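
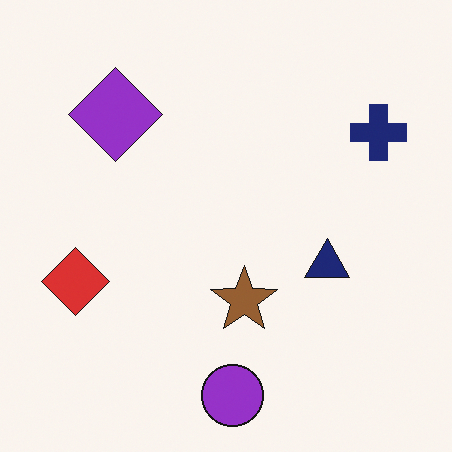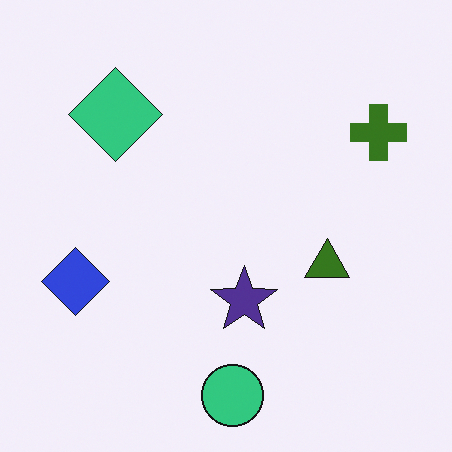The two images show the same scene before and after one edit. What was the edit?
The second image is the first hue-shifted by a large amount.

Every shape's color has rotated by the same amount around the hue wheel — a uniform hue shift.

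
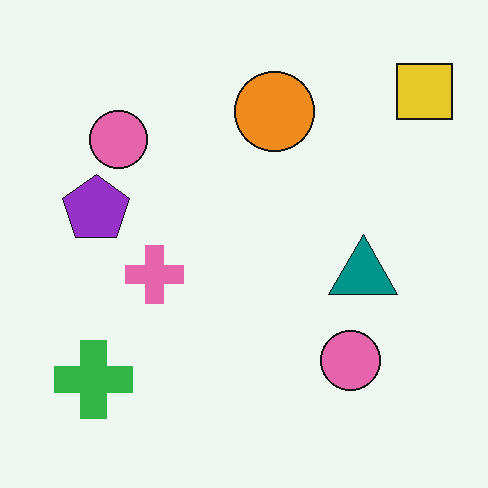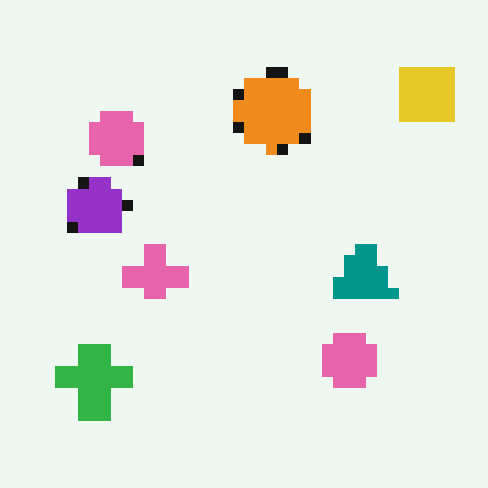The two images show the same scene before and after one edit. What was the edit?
The second image is the first coarsely pixelated.

Shapes are reduced to large square blocks; fine edges and outlines are lost — a downscale-then-upscale (mosaic) effect.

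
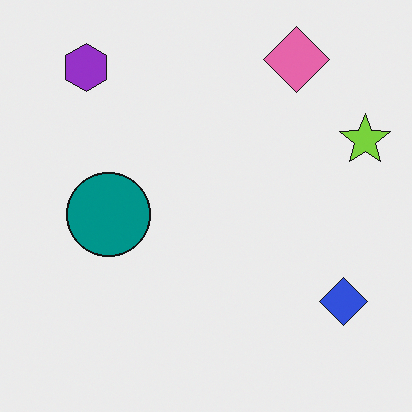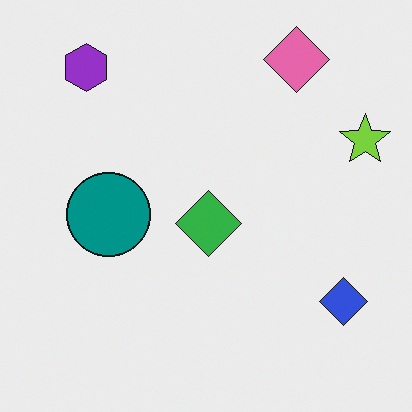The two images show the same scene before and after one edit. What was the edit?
Overlaid with an additional green diamond.

A green diamond appears in the second image that is absent from the first.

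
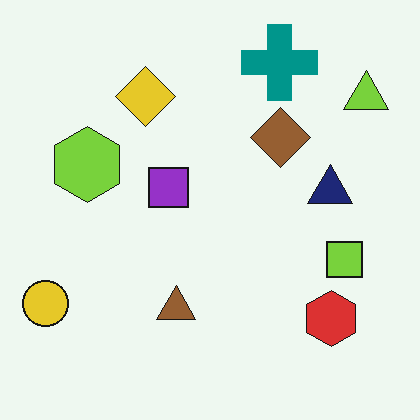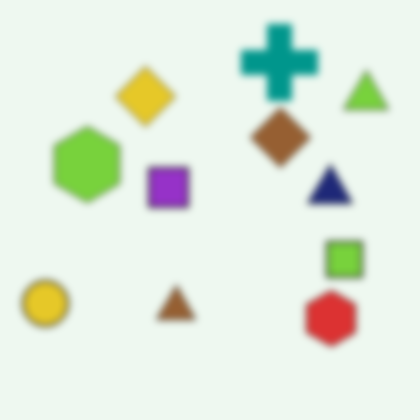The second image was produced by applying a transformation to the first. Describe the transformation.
The second image is the first moderately blurred.

Shape edges and outlines are uniformly softened across the whole image.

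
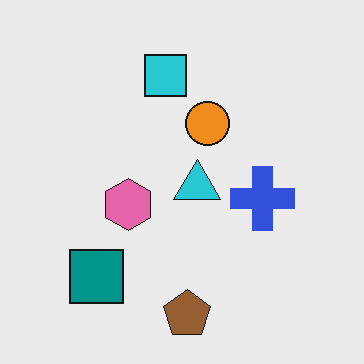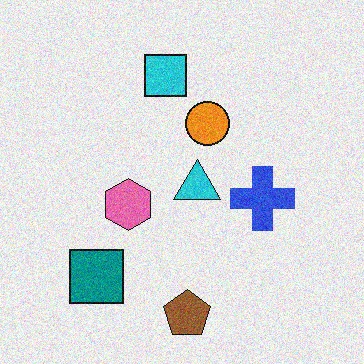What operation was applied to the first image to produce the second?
It was degraded with moderate additive noise.

Random speckle covers the whole image, including the flat background.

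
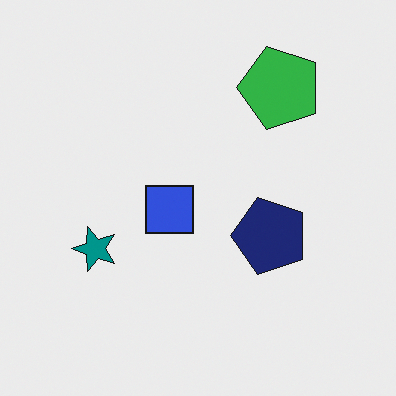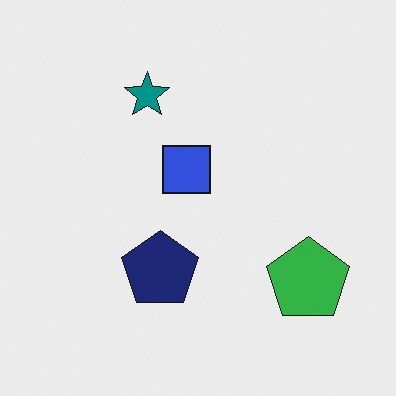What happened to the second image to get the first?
The first image is the second rotated 90° counter-clockwise.

The green pentagon sits in the bottom-right of the second image and the top-right of the first — consistent with a whole-image 90° counter-clockwise rotation.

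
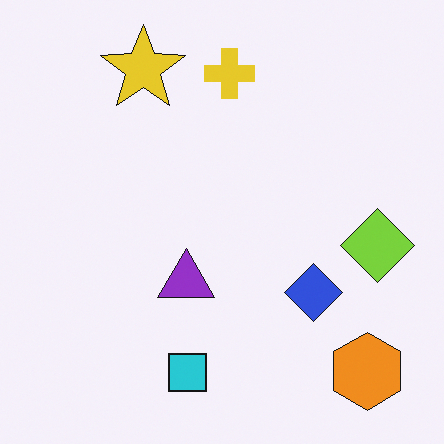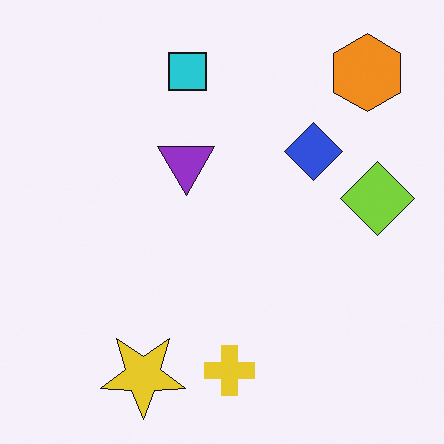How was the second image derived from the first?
It was flipped vertically (top ↔ bottom).

The yellow star is in the top-left of the first image and the bottom-left of the second — shapes on opposite sides of the horizontal midline have swapped in a mirror flip.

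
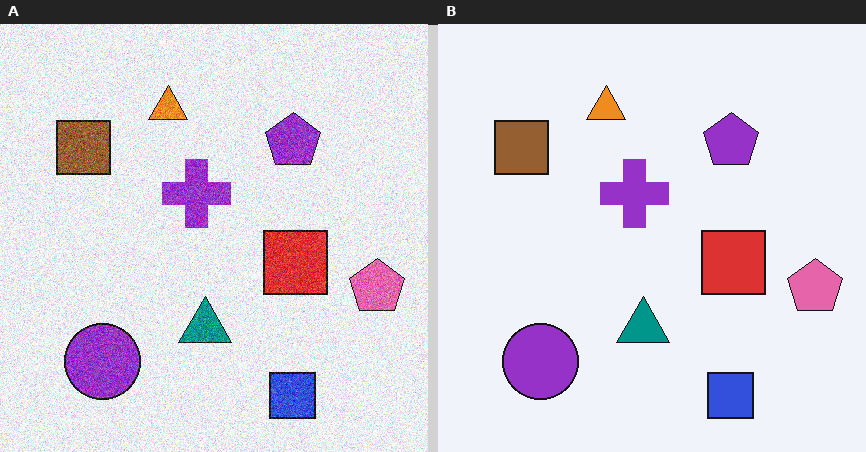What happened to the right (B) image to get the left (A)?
The transformation is: degraded with a thick layer of grain.

Random speckle covers the whole image, including the flat background.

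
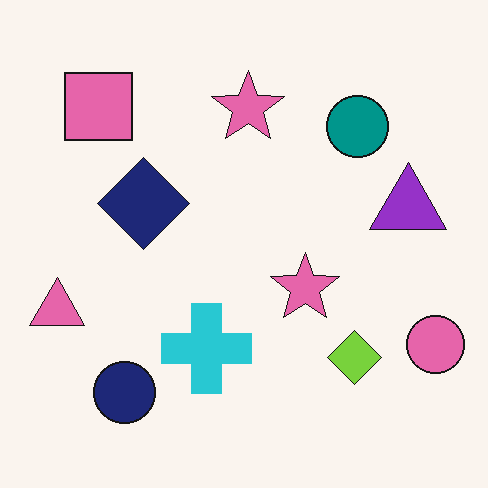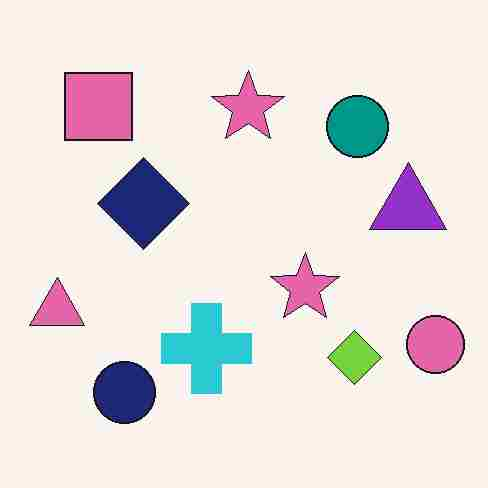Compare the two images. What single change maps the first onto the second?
It was degraded with heavy JPEG compression.

Blocky 8×8 compression artifacts appear around shape edges and the flat background shows ringing — characteristic JPEG degradation.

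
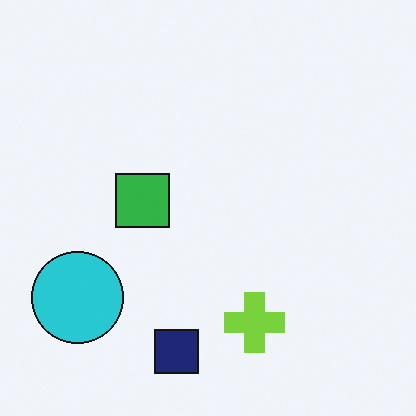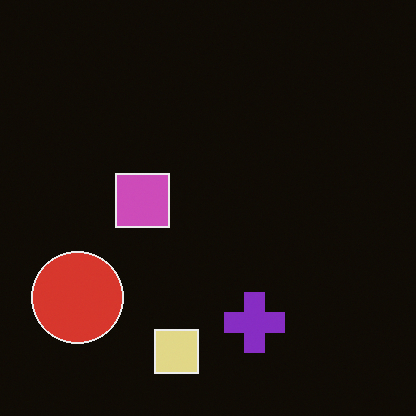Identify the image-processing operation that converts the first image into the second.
Color-inverted (negative).

The light background has become dark and every shape's color is its complement — a photographic negative.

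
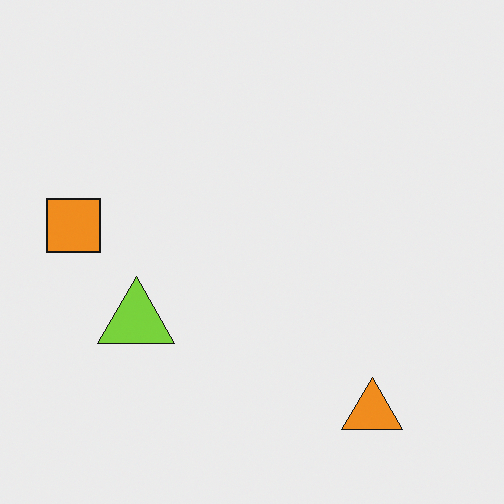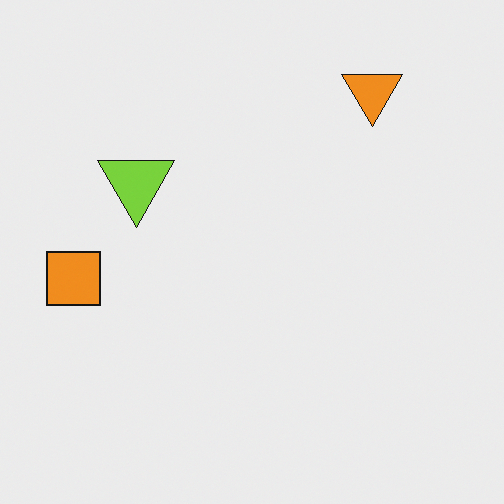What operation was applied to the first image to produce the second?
It was flipped vertically (top ↔ bottom).

The orange triangle is in the bottom-right of the first image and the top-right of the second — shapes on opposite sides of the horizontal midline have swapped in a mirror flip.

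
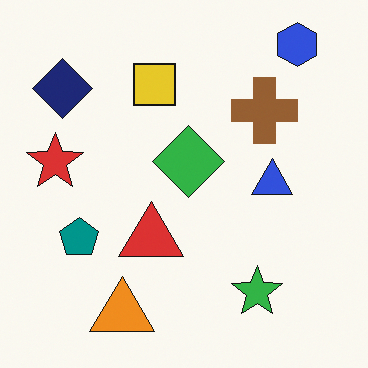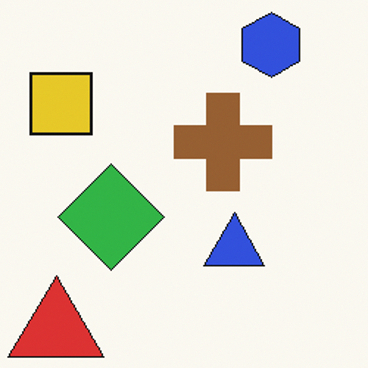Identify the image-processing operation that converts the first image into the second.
The image was cropped to a modestly smaller region and rescaled.

The visible shapes are larger and the field of view is narrower; shapes near the original edges may be partly or wholly outside the frame — a crop-and-rescale.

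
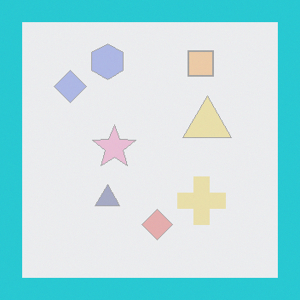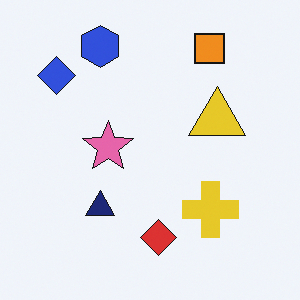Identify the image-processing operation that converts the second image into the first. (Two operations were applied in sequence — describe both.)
The image was washed out (contrast reduced), then framed with a cyan border.

Tones are pushed toward mid-grey across the whole image — a global contrast change. A solid cyan frame runs around the edge of the first image, with the content slightly shrunk inside it.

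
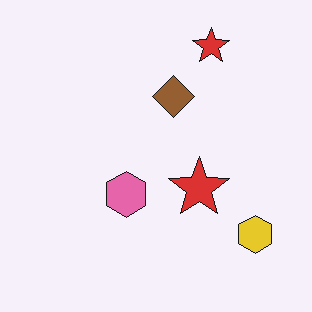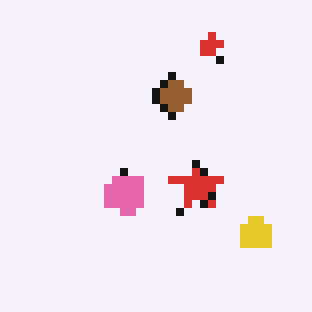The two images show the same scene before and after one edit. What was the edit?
It was pixelated into visible square blocks.

Shapes are reduced to large square blocks; fine edges and outlines are lost — a downscale-then-upscale (mosaic) effect.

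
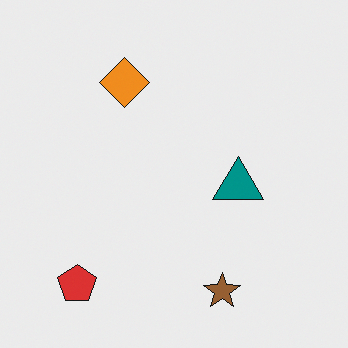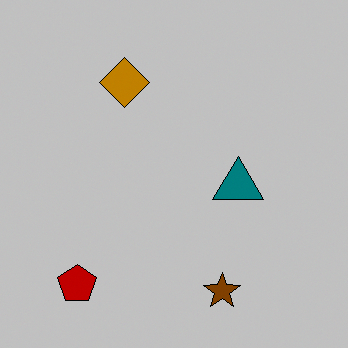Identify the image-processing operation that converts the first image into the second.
The transformation is: heavily posterized to just a handful of flat colors.

Each flat color has snapped to a coarser quantized level — most visibly, the near-white background has dropped to a flat grey.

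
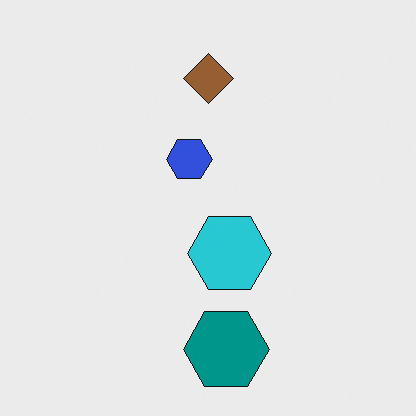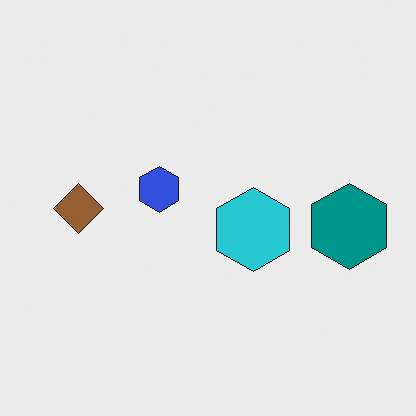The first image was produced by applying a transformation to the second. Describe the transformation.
The image was transposed (reflected across the top-left ↔ bottom-right diagonal).

Shapes have swapped their row and column positions — what was in the top-right is now in the bottom-left — a diagonal reflection.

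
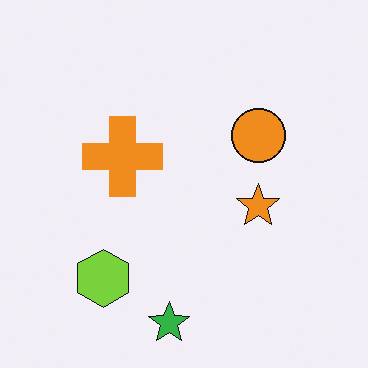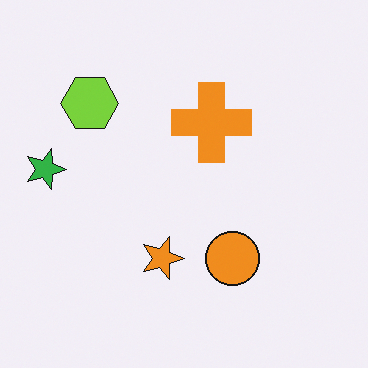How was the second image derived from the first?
The image was rotated 90° clockwise.

The green star sits in the bottom of the first image and the left of the second — consistent with a whole-image 90° clockwise rotation.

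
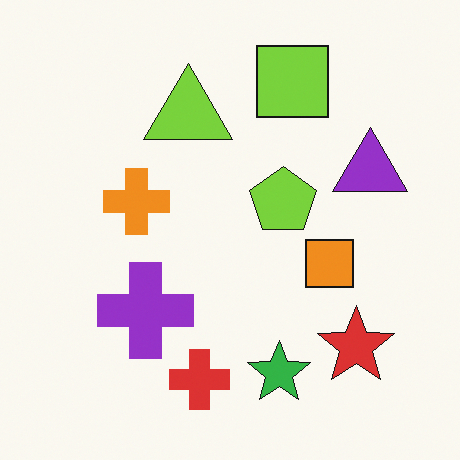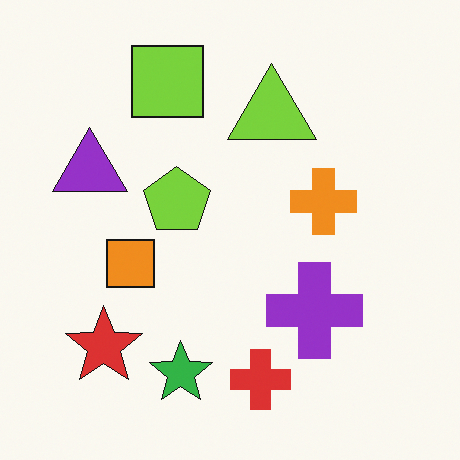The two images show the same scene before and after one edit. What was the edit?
Flipped horizontally (left ↔ right).

The purple triangle is in the right of the first image and the left of the second — shapes on opposite sides of the vertical midline have swapped in a mirror flip.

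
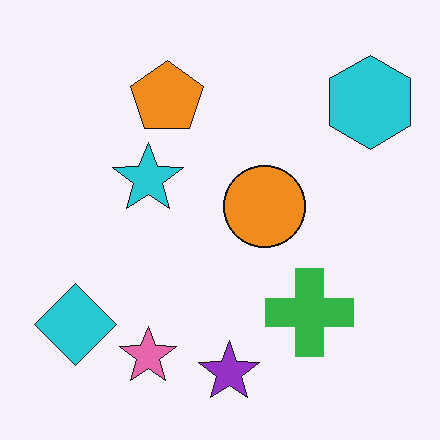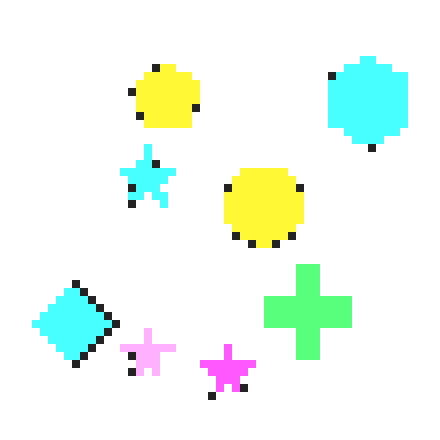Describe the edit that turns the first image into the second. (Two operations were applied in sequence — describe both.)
The second image is the first moderately pixelated, then noticeably brightened.

Shapes are reduced to large square blocks; fine edges and outlines are lost — a downscale-then-upscale (mosaic) effect. Every pixel — background and shapes alike — is uniformly brightened.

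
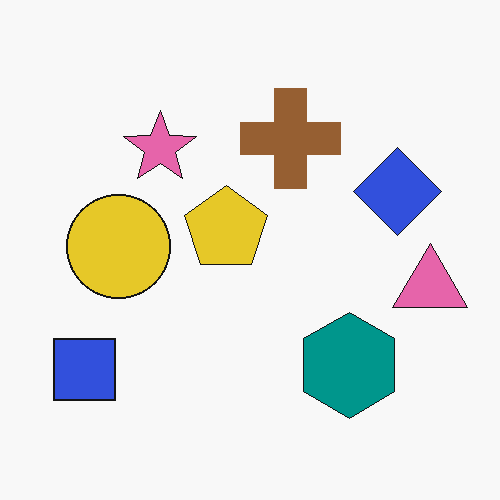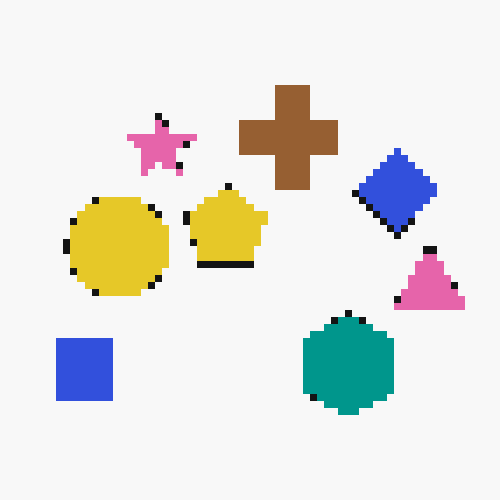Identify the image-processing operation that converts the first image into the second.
The transformation is: pixelated into visible square blocks.

Shapes are reduced to large square blocks; fine edges and outlines are lost — a downscale-then-upscale (mosaic) effect.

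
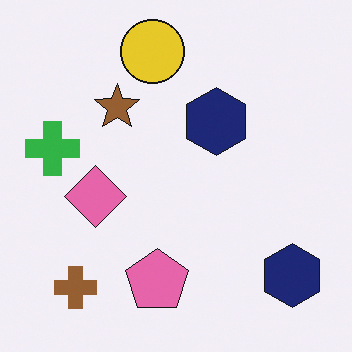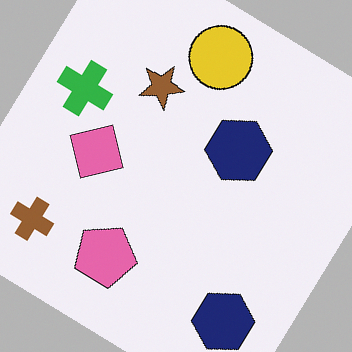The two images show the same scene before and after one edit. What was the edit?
The second image is the first rotated clockwise by a large amount — several tens of degrees.

Every shape is tilted by the same angle and the image corners show triangular fill wedges — a whole-image rotation by a non-right angle.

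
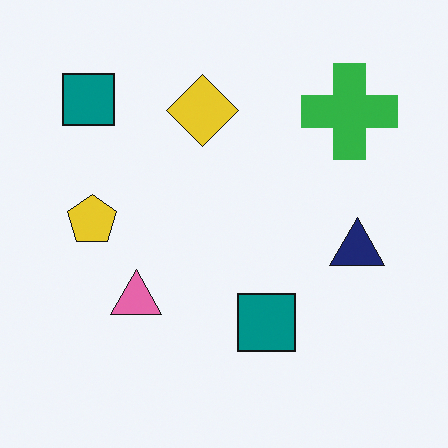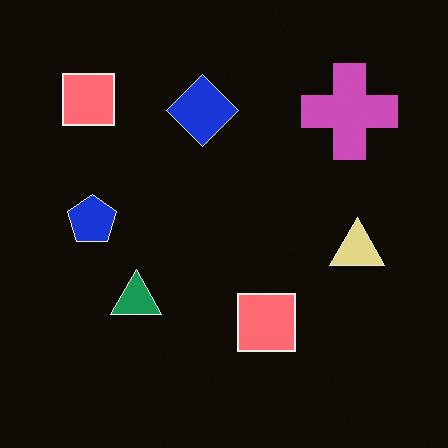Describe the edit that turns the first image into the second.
The transformation is: color-inverted (negative).

The light background has become dark and every shape's color is its complement — a photographic negative.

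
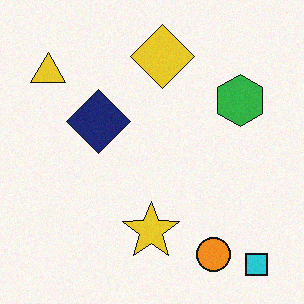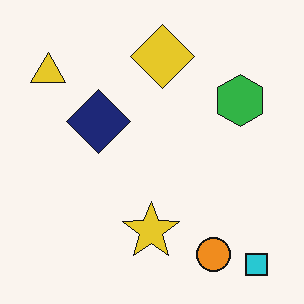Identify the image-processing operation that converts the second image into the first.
This is the original image degraded with light additive noise.

Random speckle covers the whole image, including the flat background.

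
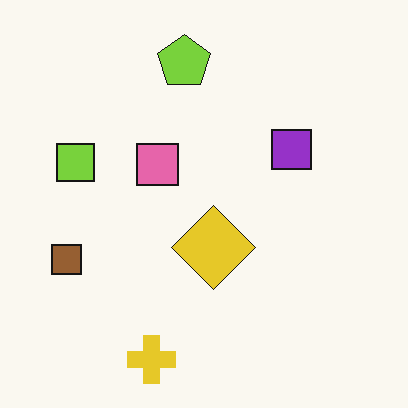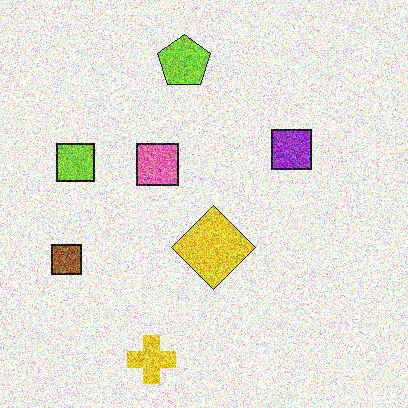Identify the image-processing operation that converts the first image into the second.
The second image is the first degraded with strong gaussian noise.

Random speckle covers the whole image, including the flat background.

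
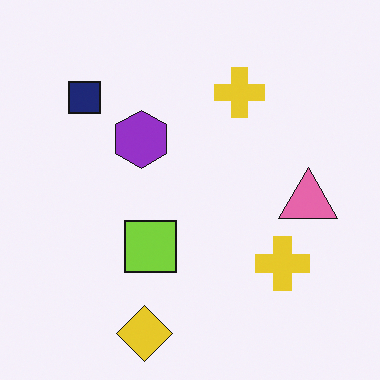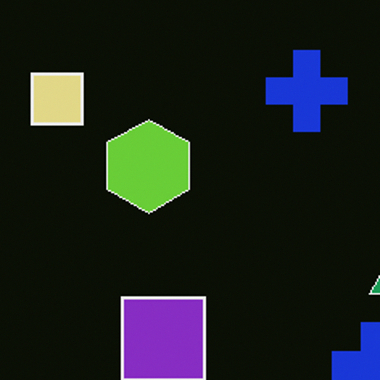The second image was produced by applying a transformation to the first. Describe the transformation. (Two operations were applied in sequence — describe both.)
This is the original image cropped slightly and scaled back up, then color-inverted (negative).

The visible shapes are larger and the field of view is narrower; shapes near the original edges may be partly or wholly outside the frame — a crop-and-rescale. The light background has become dark and every shape's color is its complement — a photographic negative.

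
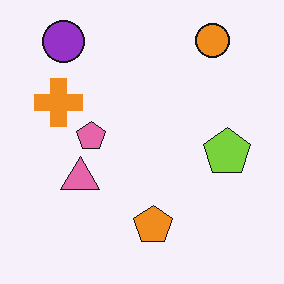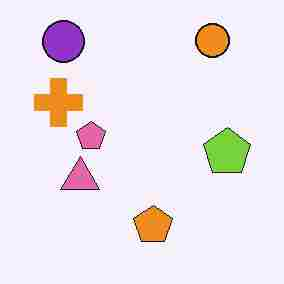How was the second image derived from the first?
The transformation is: heavily JPEG-compressed with obvious blocking artifacts.

Blocky 8×8 compression artifacts appear around shape edges and the flat background shows ringing — characteristic JPEG degradation.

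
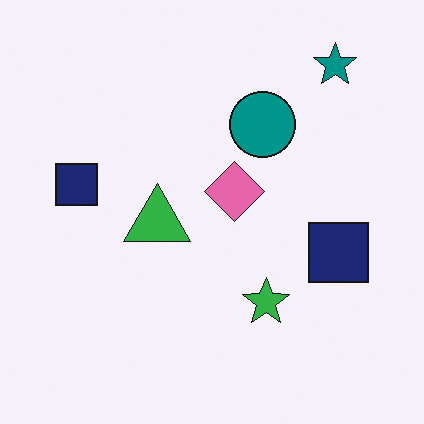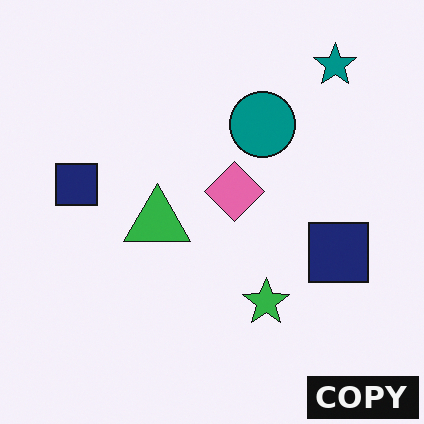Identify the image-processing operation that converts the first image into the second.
The transformation is: watermarked with the text "COPY" in the lower-right corner.

A dark label reading "COPY" appears in the lower-right corner.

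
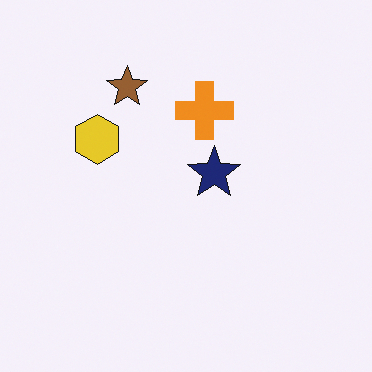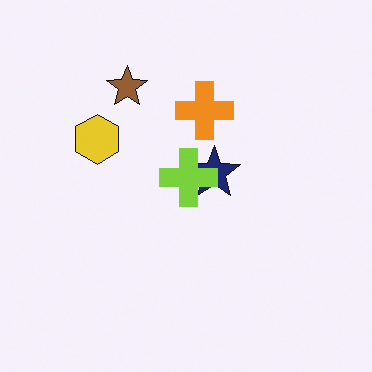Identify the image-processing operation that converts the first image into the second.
Overlaid with an additional lime cross.

A lime cross appears in the second image that is absent from the first.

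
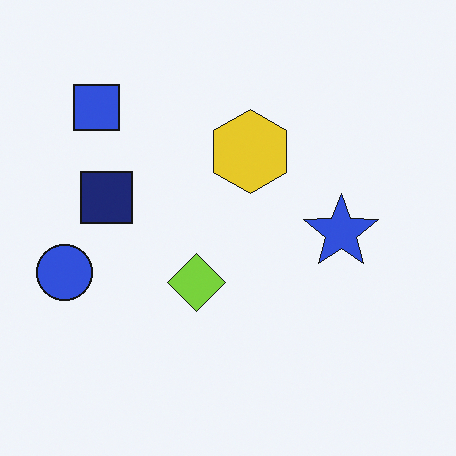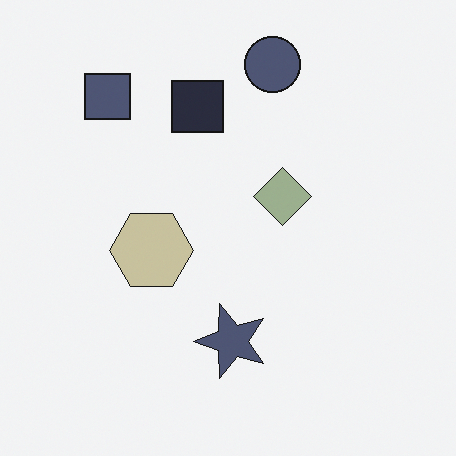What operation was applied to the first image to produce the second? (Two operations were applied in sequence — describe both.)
Transposed (reflected across the top-left ↔ bottom-right diagonal), then heavily desaturated.

Shapes have swapped their row and column positions — what was in the top-right is now in the bottom-left — a diagonal reflection. All colors are more muted and greyish — a global saturation change.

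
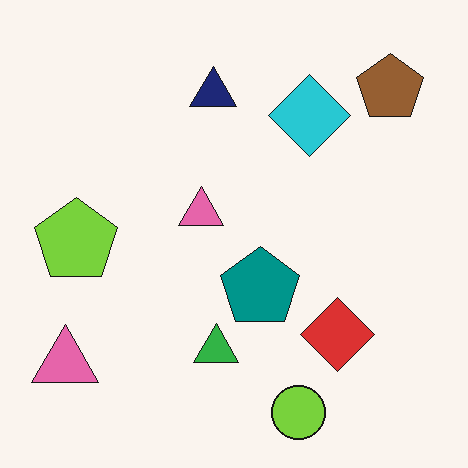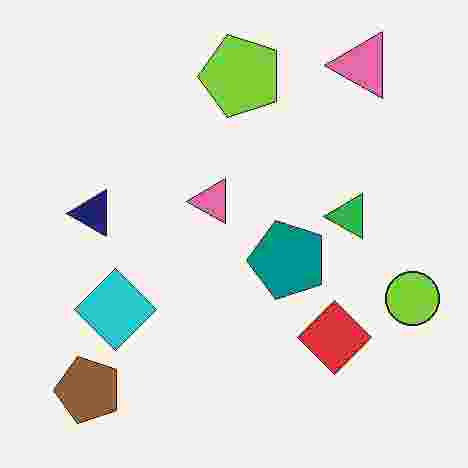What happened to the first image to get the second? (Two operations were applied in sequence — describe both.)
The transformation is: transposed (reflected across the top-left ↔ bottom-right diagonal), then heavily JPEG-compressed with obvious blocking artifacts.

Shapes have swapped their row and column positions — what was in the top-right is now in the bottom-left — a diagonal reflection. Blocky 8×8 compression artifacts appear around shape edges and the flat background shows ringing — characteristic JPEG degradation.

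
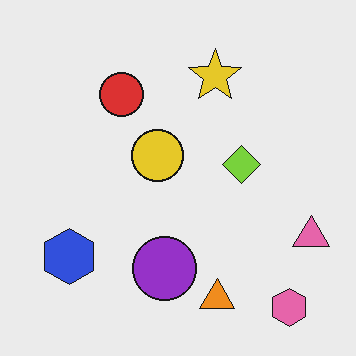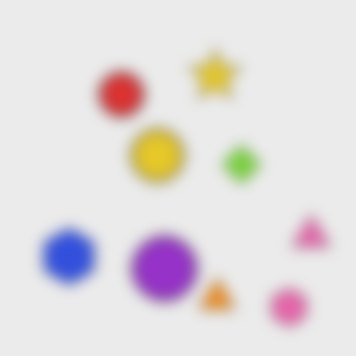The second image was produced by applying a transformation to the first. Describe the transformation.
This is the original image heavily blurred.

Shape edges and outlines are uniformly softened across the whole image.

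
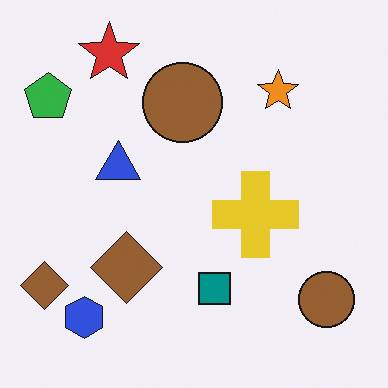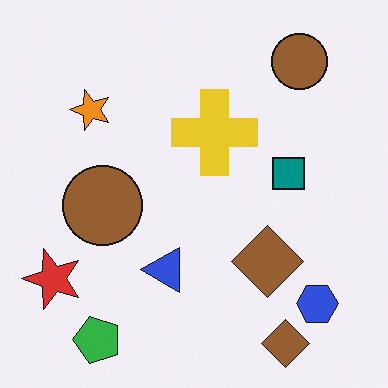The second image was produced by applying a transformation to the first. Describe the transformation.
The second image is the first rotated 90° counter-clockwise.

The green pentagon sits in the top-left of the first image and the bottom-left of the second — consistent with a whole-image 90° counter-clockwise rotation.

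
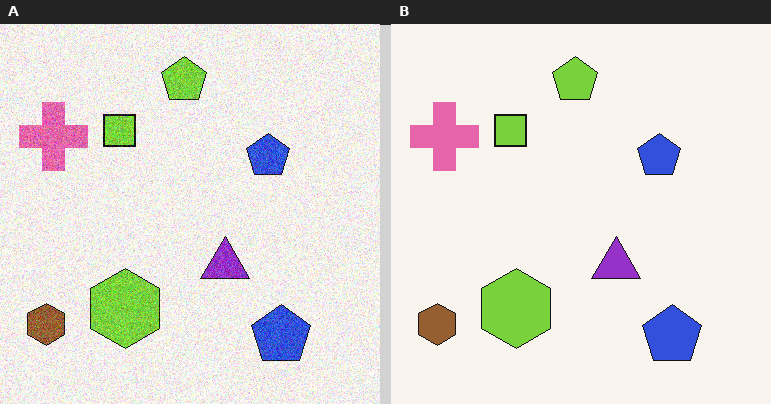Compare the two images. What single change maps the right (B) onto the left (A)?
This is the original image degraded with moderate additive noise.

Random speckle covers the whole image, including the flat background.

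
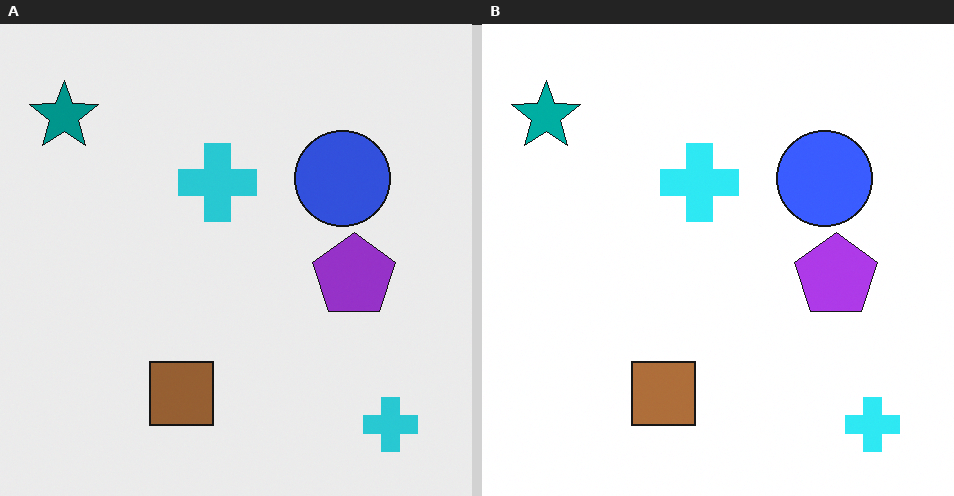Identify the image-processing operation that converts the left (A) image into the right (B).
The right (B) image is the left (A) slightly brightened.

Every pixel — background and shapes alike — is uniformly brightened.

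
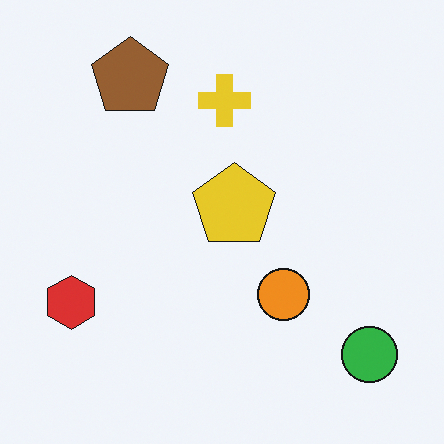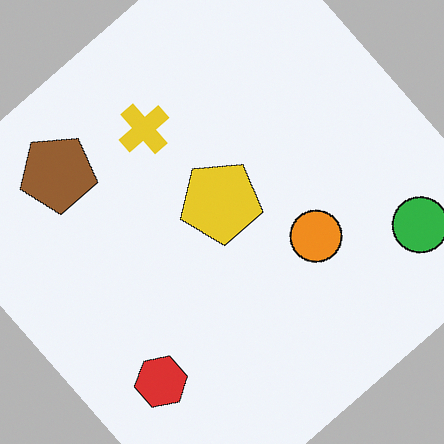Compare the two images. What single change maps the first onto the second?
The second image is the first rotated counter-clockwise by a large amount — several tens of degrees.

Every shape is tilted by the same angle and the image corners show triangular fill wedges — a whole-image rotation by a non-right angle.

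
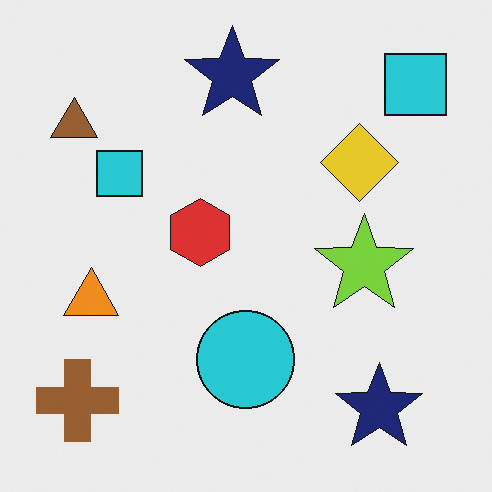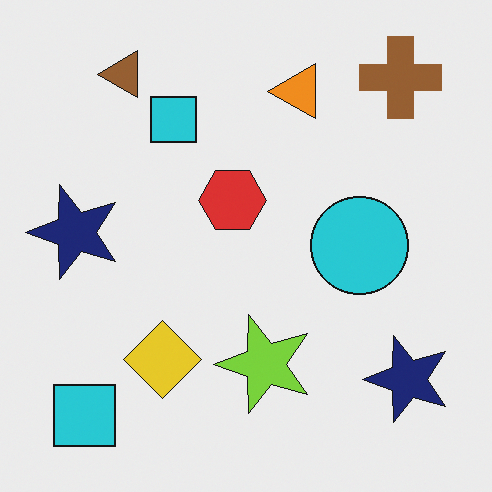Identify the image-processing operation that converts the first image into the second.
The second image is the first transposed (reflected across the top-left ↔ bottom-right diagonal).

Shapes have swapped their row and column positions — what was in the top-right is now in the bottom-left — a diagonal reflection.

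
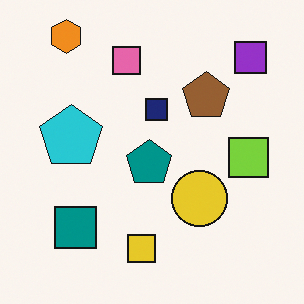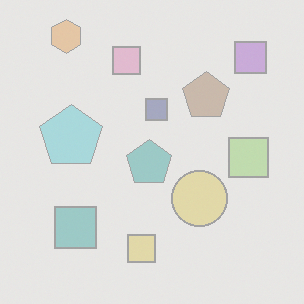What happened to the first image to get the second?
It was given much lower contrast.

Tones are pushed toward mid-grey across the whole image — a global contrast change.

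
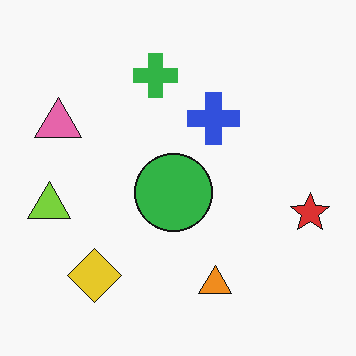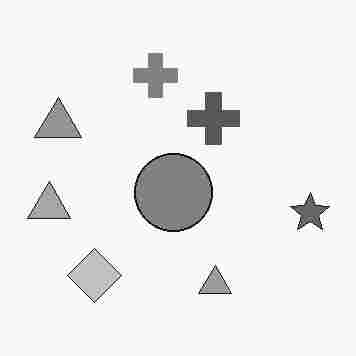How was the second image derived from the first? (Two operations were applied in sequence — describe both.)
It was converted to grayscale, then heavily JPEG-compressed with obvious blocking artifacts.

All color is removed — every shape is now a shade of grey. Blocky 8×8 compression artifacts appear around shape edges and the flat background shows ringing — characteristic JPEG degradation.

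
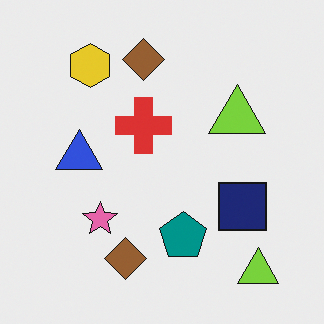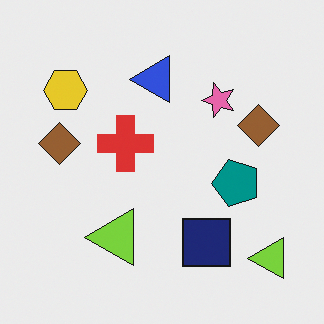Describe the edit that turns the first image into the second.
Transposed (reflected across the top-left ↔ bottom-right diagonal).

Shapes have swapped their row and column positions — what was in the top-right is now in the bottom-left — a diagonal reflection.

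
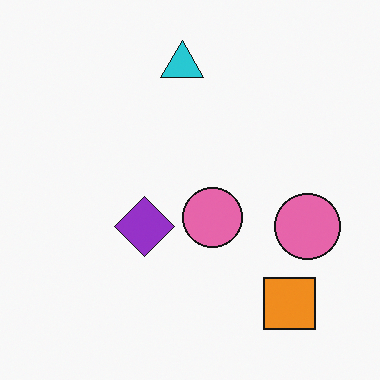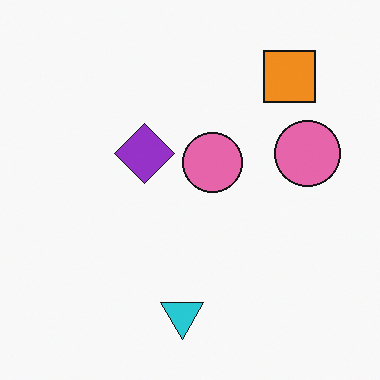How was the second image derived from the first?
Flipped vertically (top ↔ bottom).

The cyan triangle is in the top of the first image and the bottom of the second — shapes on opposite sides of the horizontal midline have swapped in a mirror flip.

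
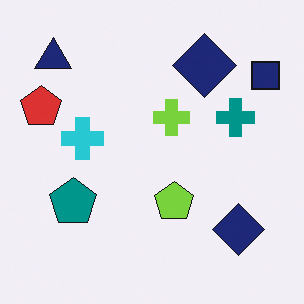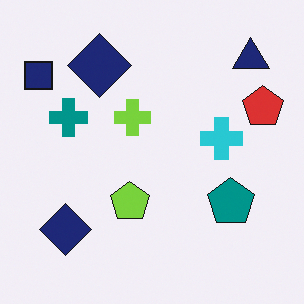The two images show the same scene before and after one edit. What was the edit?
This is the original image flipped horizontally (left ↔ right).

The navy square is in the top-right of the first image and the top-left of the second — shapes on opposite sides of the vertical midline have swapped in a mirror flip.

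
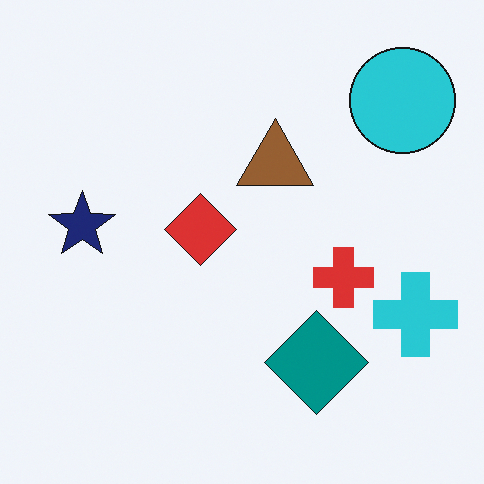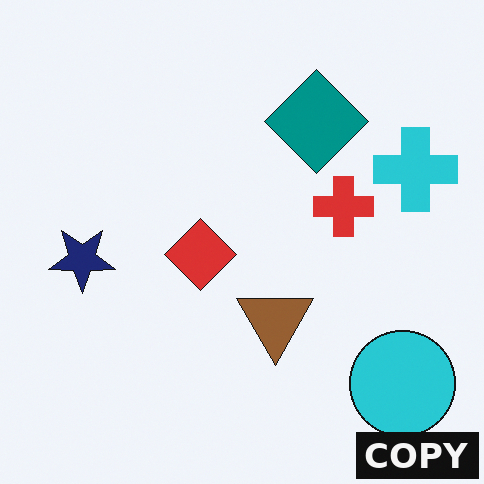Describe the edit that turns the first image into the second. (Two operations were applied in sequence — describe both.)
The second image is the first flipped vertically (top ↔ bottom), then watermarked with the text "COPY" in the lower-right corner.

The cyan circle is in the top-right of the first image and the bottom-right of the second — shapes on opposite sides of the horizontal midline have swapped in a mirror flip. A dark label reading "COPY" appears in the lower-right corner.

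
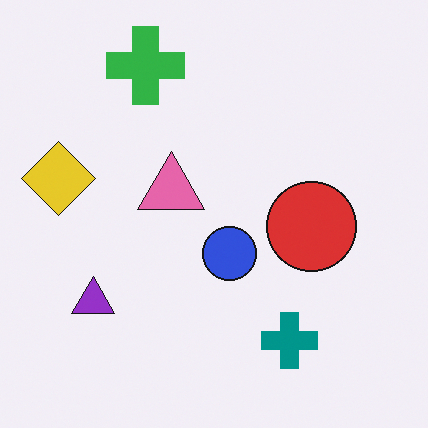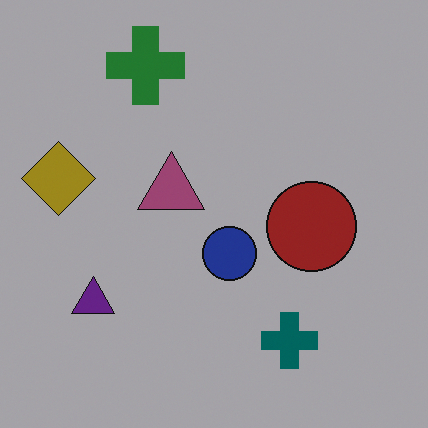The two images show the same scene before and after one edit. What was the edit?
The image was noticeably darkened.

Every pixel — background and shapes alike — is uniformly darkened.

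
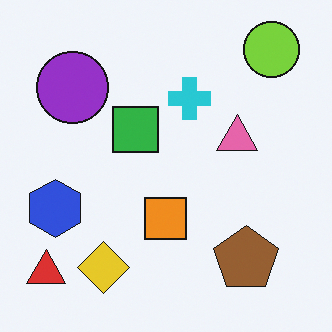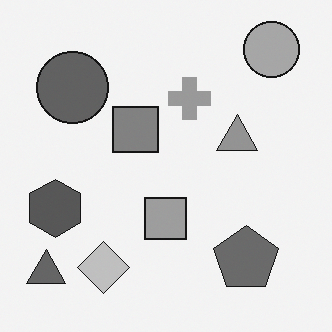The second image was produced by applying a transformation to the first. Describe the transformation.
This is the original image converted to grayscale.

All color is removed — every shape is now a shade of grey.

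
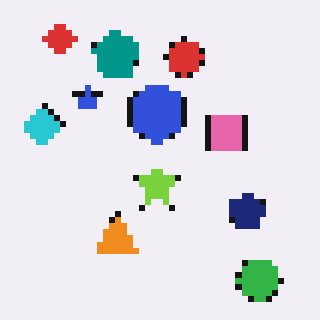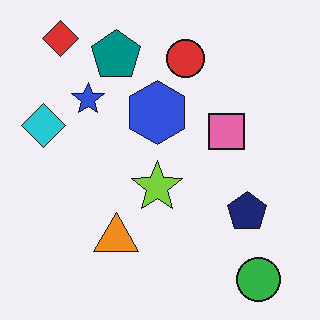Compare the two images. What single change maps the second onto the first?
The first image is the second moderately pixelated.

Shapes are reduced to large square blocks; fine edges and outlines are lost — a downscale-then-upscale (mosaic) effect.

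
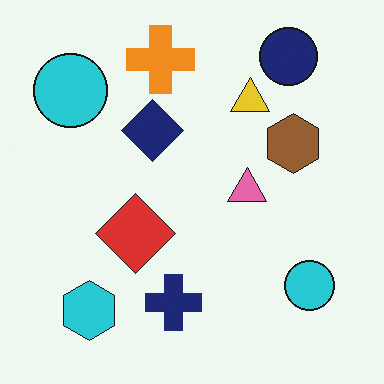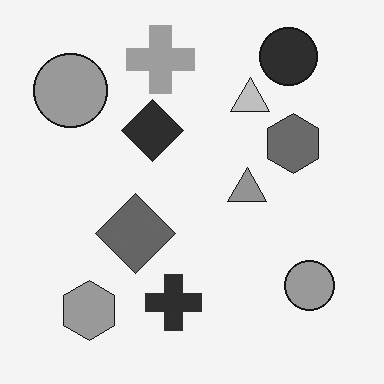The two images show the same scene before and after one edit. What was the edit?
The transformation is: converted to grayscale.

All color is removed — every shape is now a shade of grey.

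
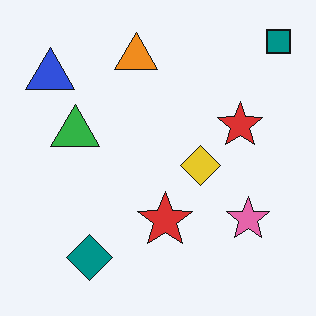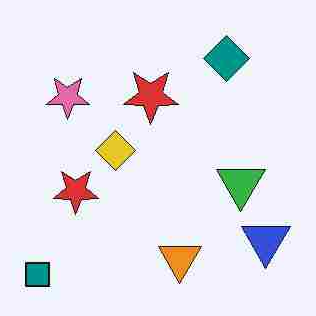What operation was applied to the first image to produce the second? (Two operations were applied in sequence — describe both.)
The second image is the first degraded with heavy JPEG compression, then rotated 180°.

Blocky 8×8 compression artifacts appear around shape edges and the flat background shows ringing — characteristic JPEG degradation. The teal square sits in the top-right of the first image and the bottom-left of the second — consistent with a whole-image 180° rotation.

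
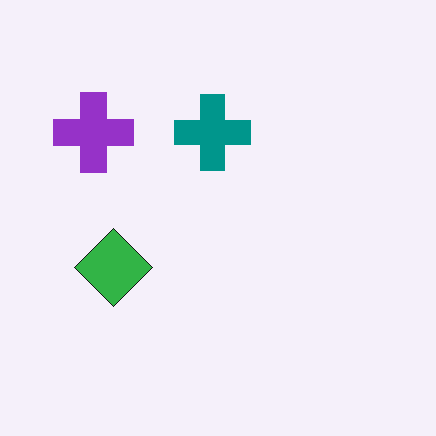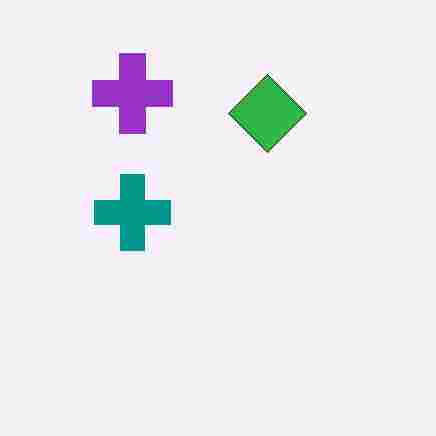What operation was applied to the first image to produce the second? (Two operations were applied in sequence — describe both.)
This is the original image transposed (reflected across the top-left ↔ bottom-right diagonal), then heavily JPEG-compressed with obvious blocking artifacts.

Shapes have swapped their row and column positions — what was in the top-right is now in the bottom-left — a diagonal reflection. Blocky 8×8 compression artifacts appear around shape edges and the flat background shows ringing — characteristic JPEG degradation.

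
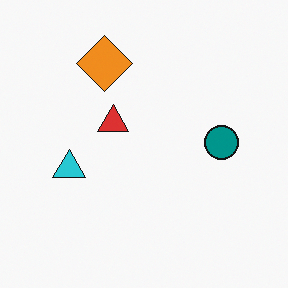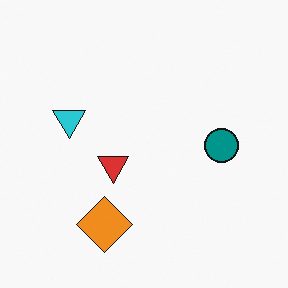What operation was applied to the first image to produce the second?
The second image is the first flipped vertically (top ↔ bottom).

The orange diamond is in the top of the first image and the bottom of the second — shapes on opposite sides of the horizontal midline have swapped in a mirror flip.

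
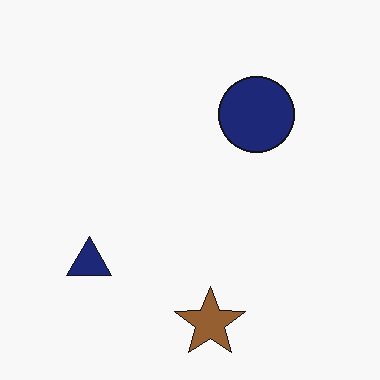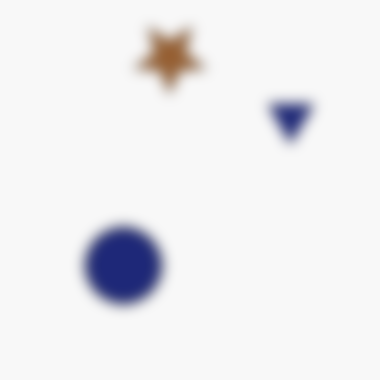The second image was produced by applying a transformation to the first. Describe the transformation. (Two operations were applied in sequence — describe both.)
The second image is the first rotated 180°, then heavily blurred.

The brown star sits in the bottom of the first image and the top of the second — consistent with a whole-image 180° rotation. Shape edges and outlines are uniformly softened across the whole image.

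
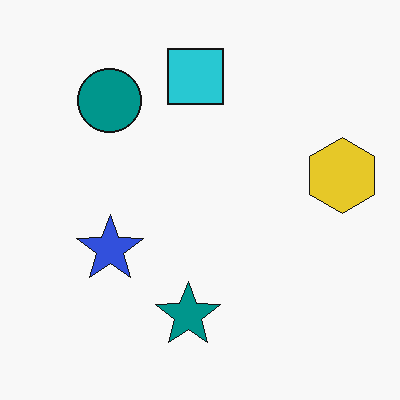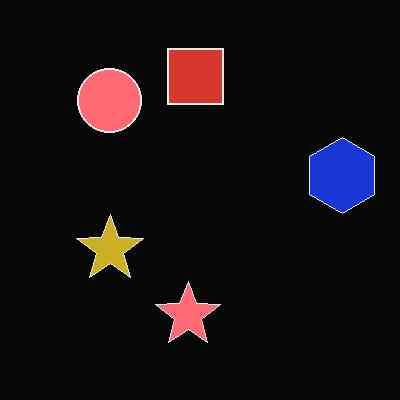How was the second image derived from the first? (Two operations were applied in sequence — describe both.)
This is the original image color-inverted (negative), then given moderate JPEG compression.

The light background has become dark and every shape's color is its complement — a photographic negative. Blocky 8×8 compression artifacts appear around shape edges and the flat background shows ringing — characteristic JPEG degradation.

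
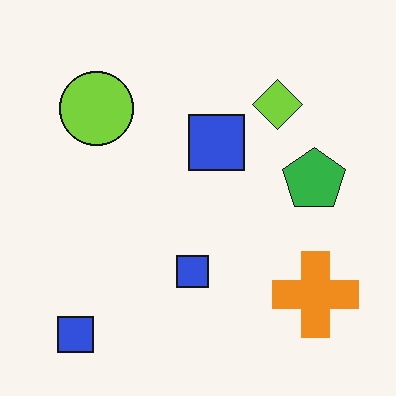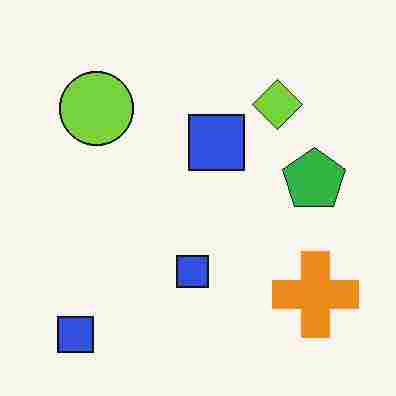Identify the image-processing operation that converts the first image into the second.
The transformation is: heavily JPEG-compressed with obvious blocking artifacts.

Blocky 8×8 compression artifacts appear around shape edges and the flat background shows ringing — characteristic JPEG degradation.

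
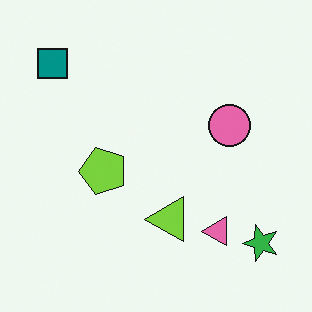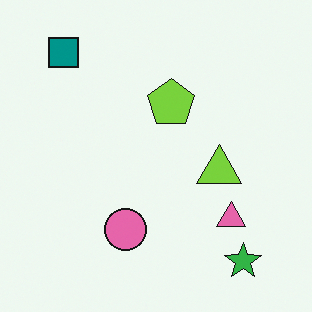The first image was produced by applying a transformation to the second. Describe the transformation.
Transposed (reflected across the top-left ↔ bottom-right diagonal).

Shapes have swapped their row and column positions — what was in the top-right is now in the bottom-left — a diagonal reflection.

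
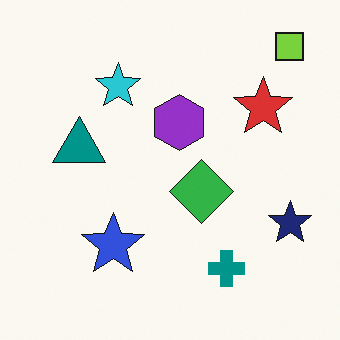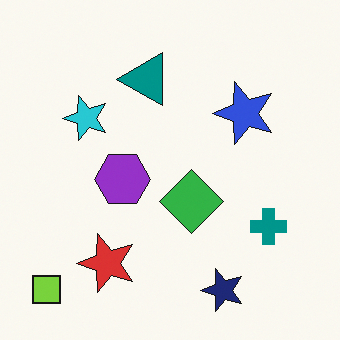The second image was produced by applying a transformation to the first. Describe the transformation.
The transformation is: transposed (reflected across the top-left ↔ bottom-right diagonal).

Shapes have swapped their row and column positions — what was in the top-right is now in the bottom-left — a diagonal reflection.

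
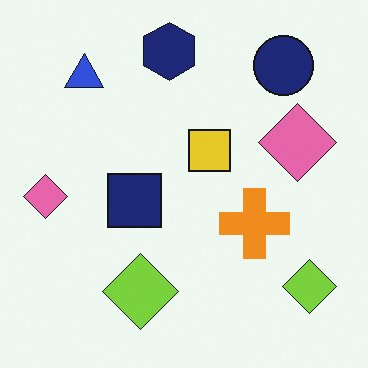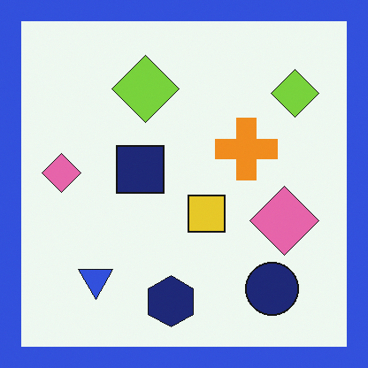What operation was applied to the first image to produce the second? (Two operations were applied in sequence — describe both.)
The second image is the first flipped vertically (top ↔ bottom), then framed with a blue border.

The navy hexagon is in the top of the first image and the bottom of the second — shapes on opposite sides of the horizontal midline have swapped in a mirror flip. A solid blue frame runs around the edge of the second image, with the content slightly shrunk inside it.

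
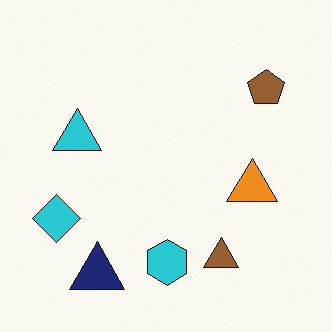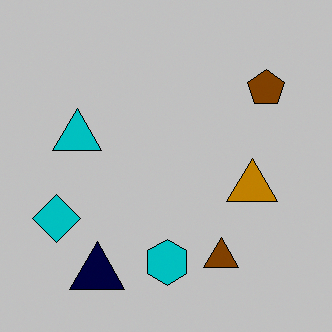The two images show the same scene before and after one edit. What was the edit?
Aggressively posterized.

Each flat color has snapped to a coarser quantized level — most visibly, the near-white background has dropped to a flat grey.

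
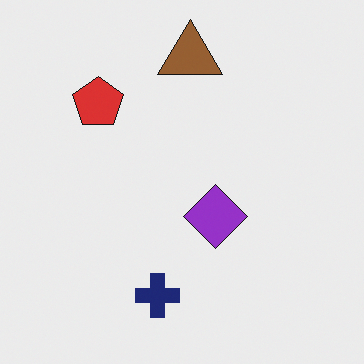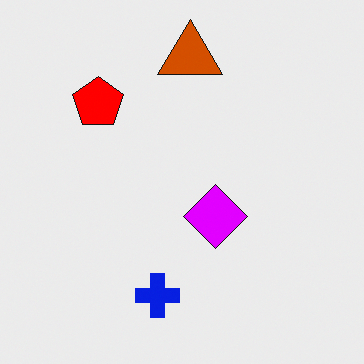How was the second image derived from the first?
The transformation is: heavily oversaturated.

All colors are more vivid — a global saturation change.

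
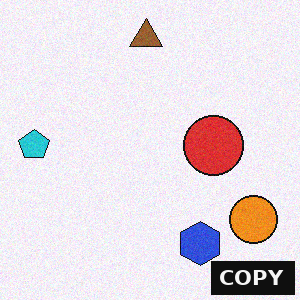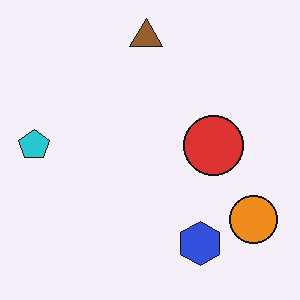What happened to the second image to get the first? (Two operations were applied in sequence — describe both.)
The transformation is: degraded with light additive noise, then watermarked with the text "COPY" in the lower-right corner.

Random speckle covers the whole image, including the flat background. A dark label reading "COPY" appears in the lower-right corner.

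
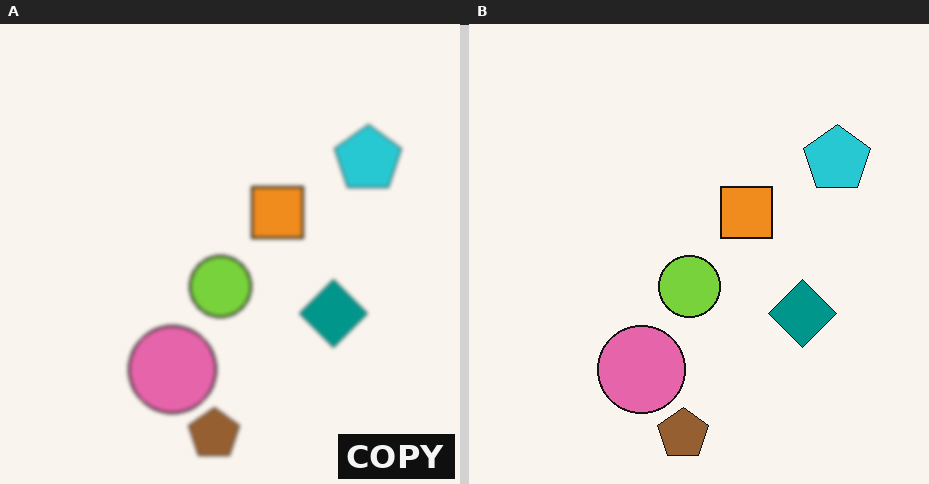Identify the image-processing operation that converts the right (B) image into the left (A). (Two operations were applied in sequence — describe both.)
The left (A) image is the right (B) given a subtle gaussian blur, then watermarked with the text "COPY" in the lower-right corner.

Shape edges and outlines are uniformly softened across the whole image. A dark label reading "COPY" appears in the lower-right corner.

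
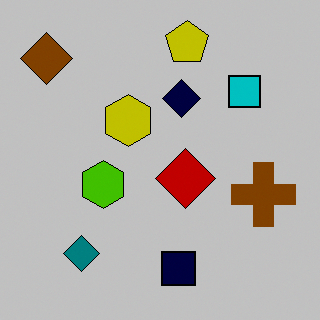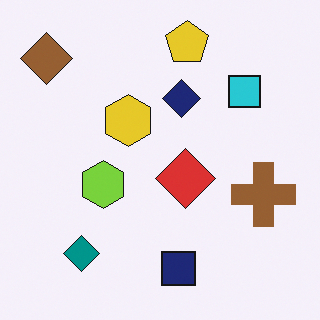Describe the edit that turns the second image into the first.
The image was aggressively posterized.

Each flat color has snapped to a coarser quantized level — most visibly, the near-white background has dropped to a flat grey.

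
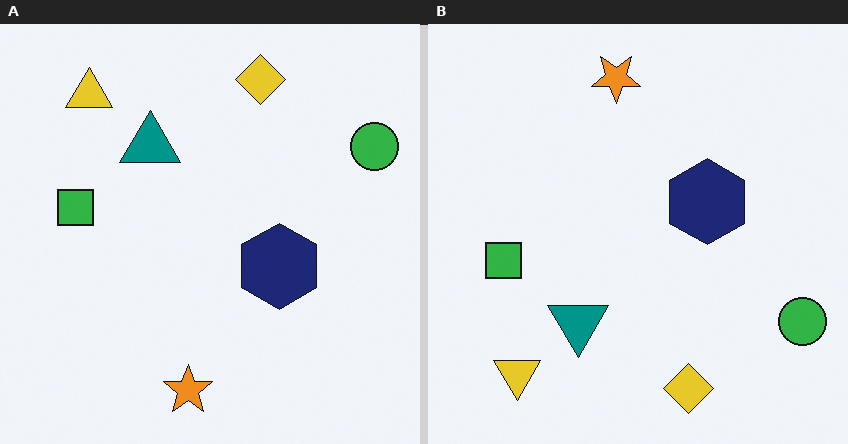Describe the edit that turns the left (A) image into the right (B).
It was flipped vertically (top ↔ bottom).

The orange star is in the bottom of the left (A) image and the top of the right (B) — shapes on opposite sides of the horizontal midline have swapped in a mirror flip.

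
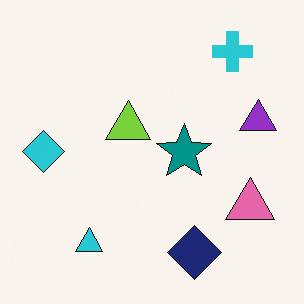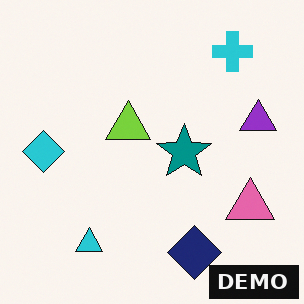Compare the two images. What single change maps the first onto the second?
The image was watermarked with the text "DEMO" in the lower-right corner.

A dark label reading "DEMO" appears in the lower-right corner.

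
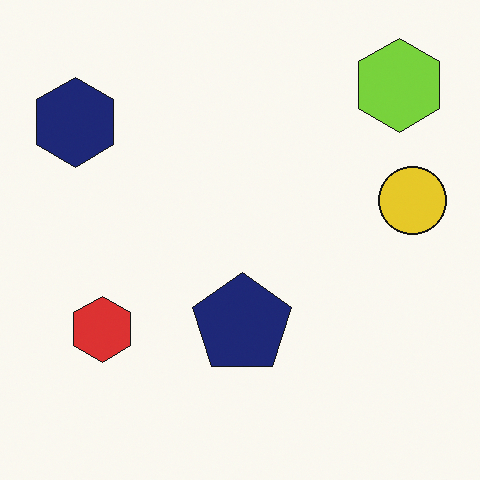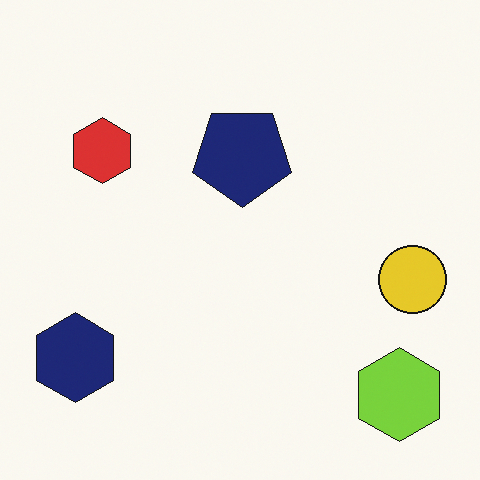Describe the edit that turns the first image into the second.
The second image is the first flipped vertically (top ↔ bottom).

The lime hexagon is in the top-right of the first image and the bottom-right of the second — shapes on opposite sides of the horizontal midline have swapped in a mirror flip.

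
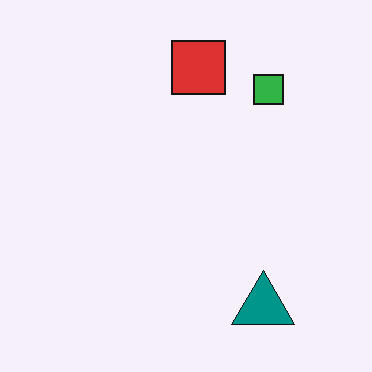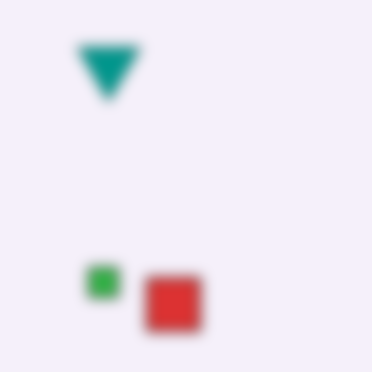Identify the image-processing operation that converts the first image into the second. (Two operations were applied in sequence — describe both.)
The transformation is: rotated 180°, then strongly gaussian-blurred.

The teal triangle sits in the bottom-right of the first image and the top-left of the second — consistent with a whole-image 180° rotation. Shape edges and outlines are uniformly softened across the whole image.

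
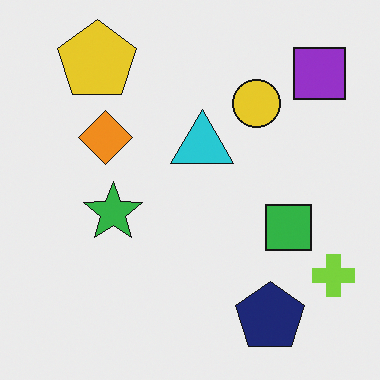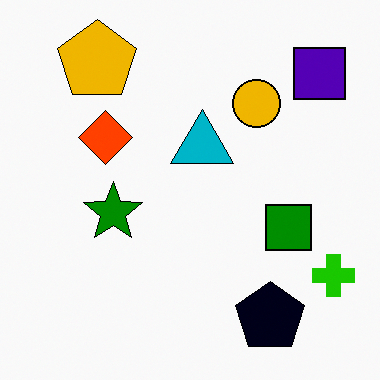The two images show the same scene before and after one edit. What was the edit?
The transformation is: boosted in contrast.

Tones are pushed away from mid-grey across the whole image — a global contrast change.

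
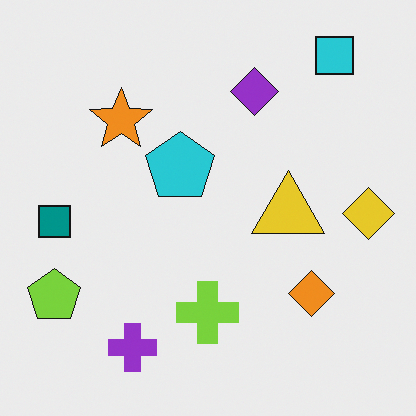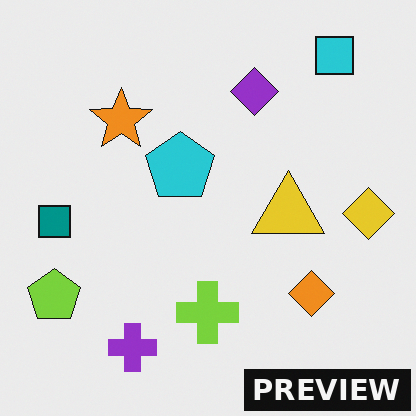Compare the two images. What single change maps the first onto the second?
The image was watermarked with the text "PREVIEW" in the lower-right corner.

A dark label reading "PREVIEW" appears in the lower-right corner.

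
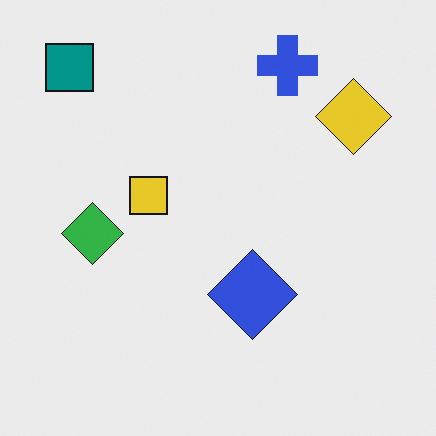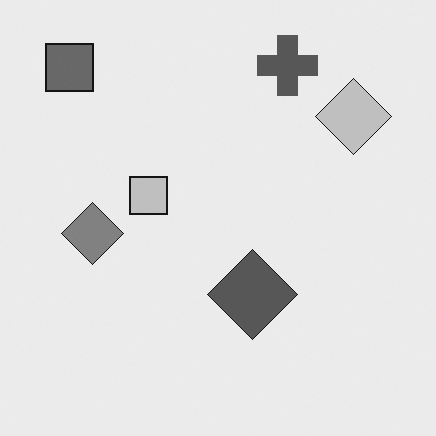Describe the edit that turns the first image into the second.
The second image is the first converted to grayscale.

All color is removed — every shape is now a shade of grey.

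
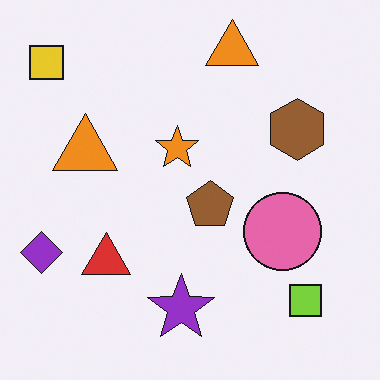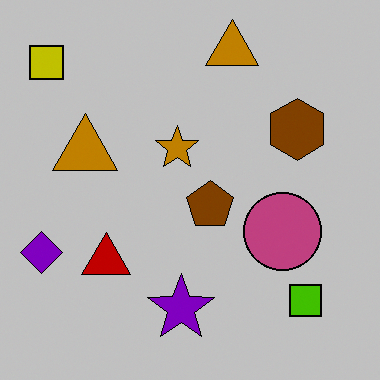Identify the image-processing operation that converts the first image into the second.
It was aggressively posterized.

Each flat color has snapped to a coarser quantized level — most visibly, the near-white background has dropped to a flat grey.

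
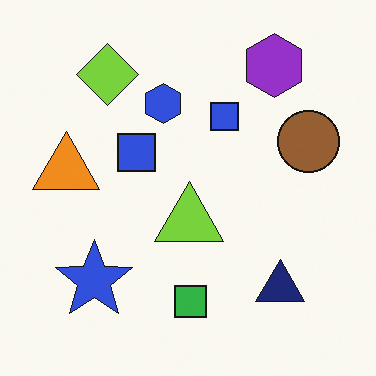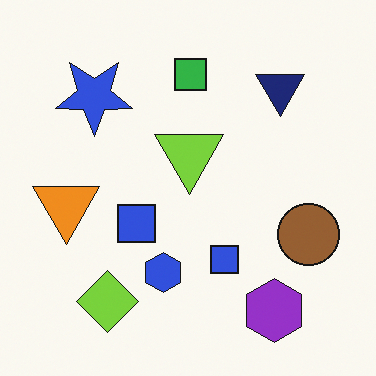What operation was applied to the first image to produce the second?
The image was flipped vertically (top ↔ bottom).

The purple hexagon is in the top-right of the first image and the bottom-right of the second — shapes on opposite sides of the horizontal midline have swapped in a mirror flip.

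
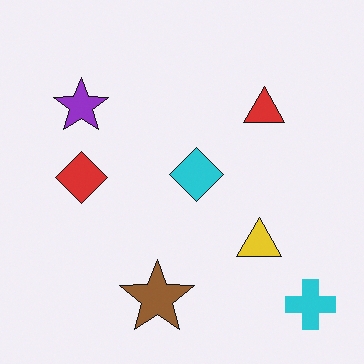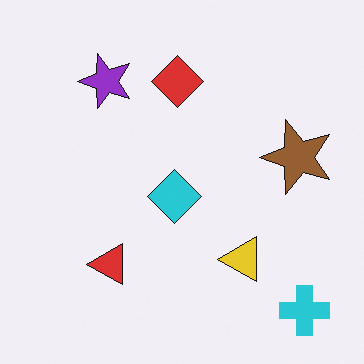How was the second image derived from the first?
This is the original image transposed (reflected across the top-left ↔ bottom-right diagonal).

Shapes have swapped their row and column positions — what was in the top-right is now in the bottom-left — a diagonal reflection.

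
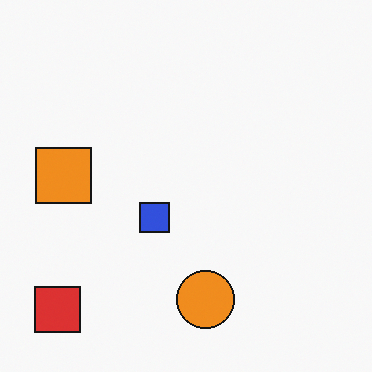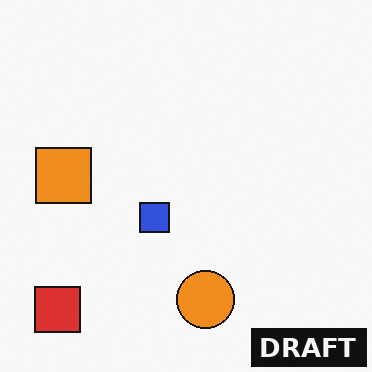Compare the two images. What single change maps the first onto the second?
The second image is the first watermarked with the text "DRAFT" in the lower-right corner.

A dark label reading "DRAFT" appears in the lower-right corner.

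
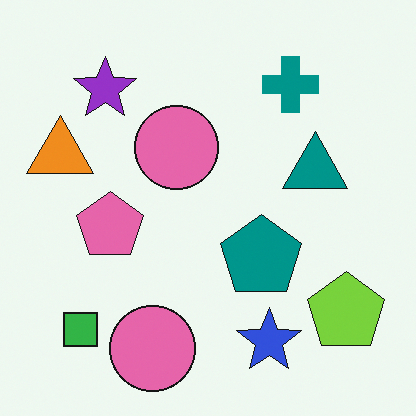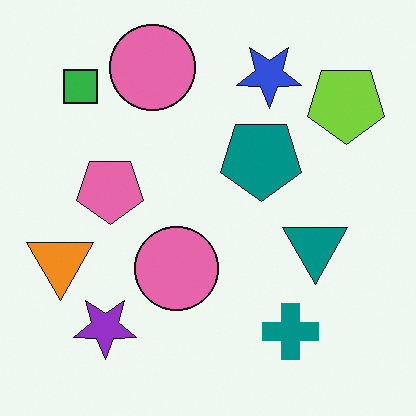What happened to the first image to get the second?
The image was flipped vertically (top ↔ bottom).

The blue star is in the bottom of the first image and the top of the second — shapes on opposite sides of the horizontal midline have swapped in a mirror flip.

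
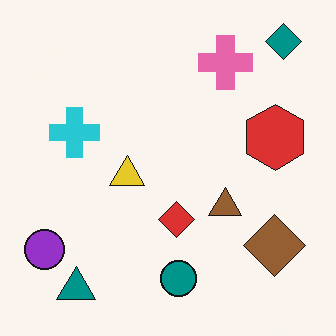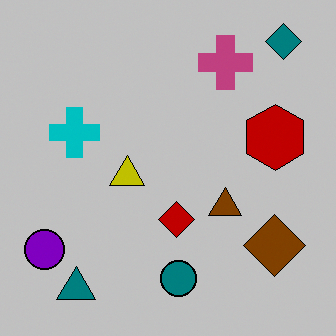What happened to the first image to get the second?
This is the original image aggressively posterized.

Each flat color has snapped to a coarser quantized level — most visibly, the near-white background has dropped to a flat grey.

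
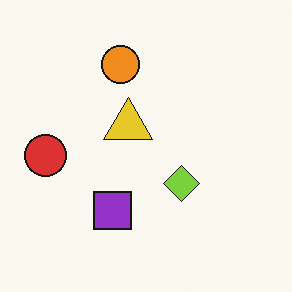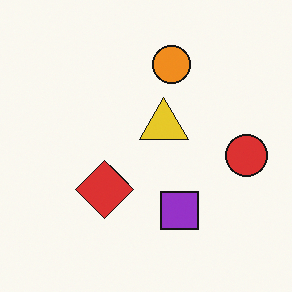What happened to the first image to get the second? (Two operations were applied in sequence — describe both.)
The image was flipped horizontally (left ↔ right), then overlaid with an additional red diamond.

The red circle is in the left of the first image and the right of the second — shapes on opposite sides of the vertical midline have swapped in a mirror flip. A red diamond appears in the second image that is absent from the first.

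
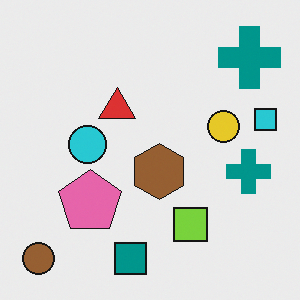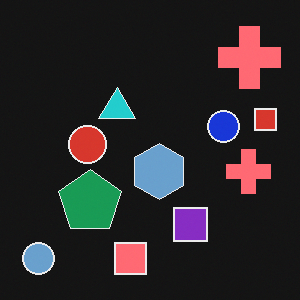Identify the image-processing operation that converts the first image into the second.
The image was color-inverted (negative).

The light background has become dark and every shape's color is its complement — a photographic negative.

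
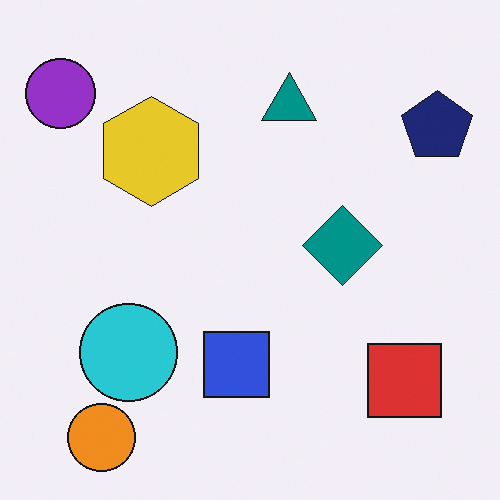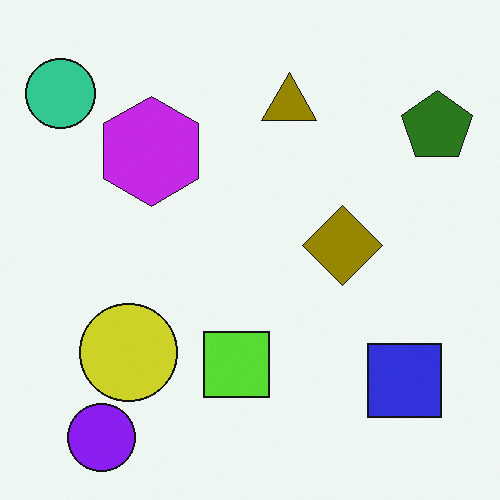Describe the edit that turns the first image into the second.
Hue-shifted through roughly half the color wheel.

Every shape's color has rotated by the same amount around the hue wheel — a uniform hue shift.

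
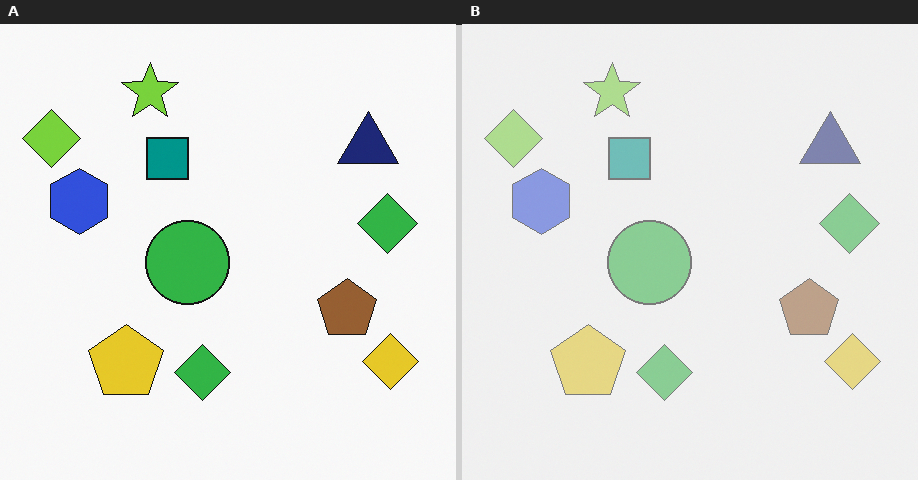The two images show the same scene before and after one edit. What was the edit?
The transformation is: given much lower contrast.

Tones are pushed toward mid-grey across the whole image — a global contrast change.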